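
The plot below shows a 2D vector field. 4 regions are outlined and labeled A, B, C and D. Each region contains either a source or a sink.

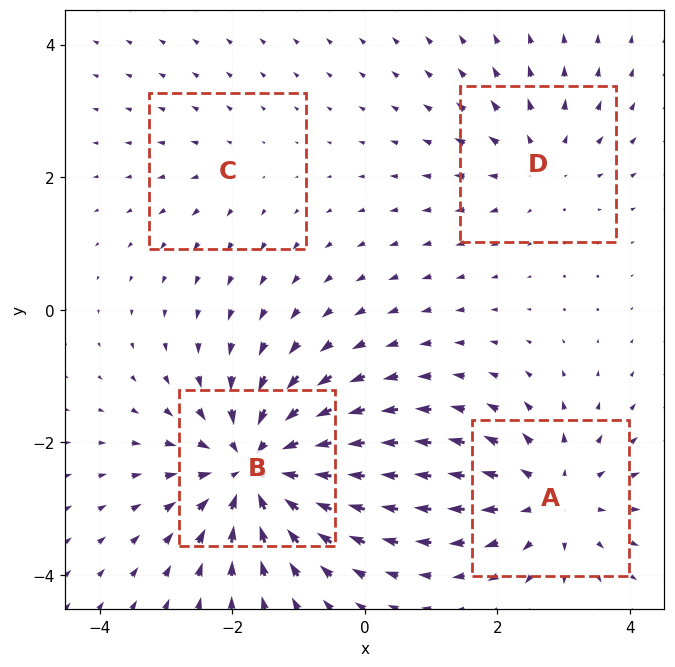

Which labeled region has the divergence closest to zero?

Divergence at each region's feature centre — A: about +5, B: about -8, C: about +2, D: about +3. Region C is closest to zero.

C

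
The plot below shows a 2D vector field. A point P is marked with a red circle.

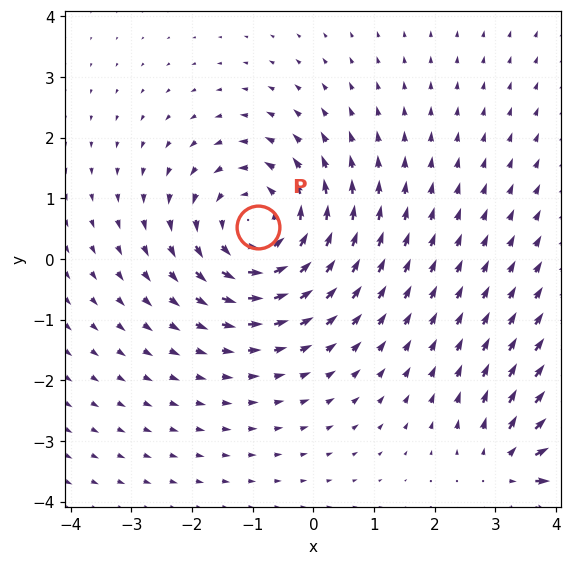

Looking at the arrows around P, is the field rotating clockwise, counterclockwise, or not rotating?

counterclockwise

Near P at (-0.9, 0.5) the arrows circulate counterclockwise. The curl (z-component) there is about +4; positive curl means counterclockwise rotation.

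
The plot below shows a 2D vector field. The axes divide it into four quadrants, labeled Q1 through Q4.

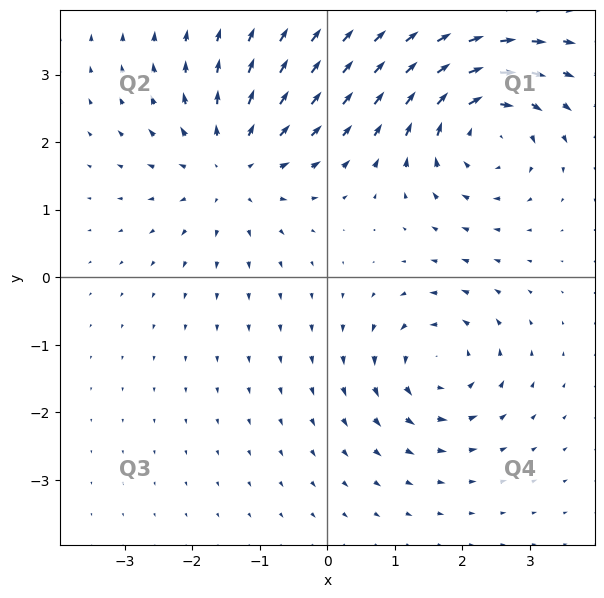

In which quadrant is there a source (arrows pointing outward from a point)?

Q2

The source sits at approximately (-1.4, 1.7), which lies in quadrant Q2. The divergence there is about +4, positive as expected for a source.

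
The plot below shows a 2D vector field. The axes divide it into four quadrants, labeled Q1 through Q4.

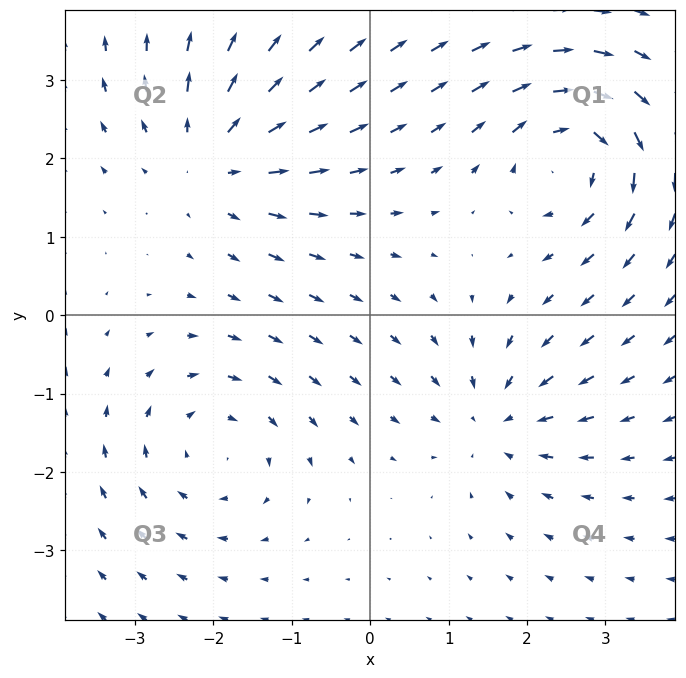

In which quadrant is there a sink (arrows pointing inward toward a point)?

Q4

The sink sits at approximately (1.6, -1.3), which lies in quadrant Q4. The divergence there is about -4, negative as expected for a sink.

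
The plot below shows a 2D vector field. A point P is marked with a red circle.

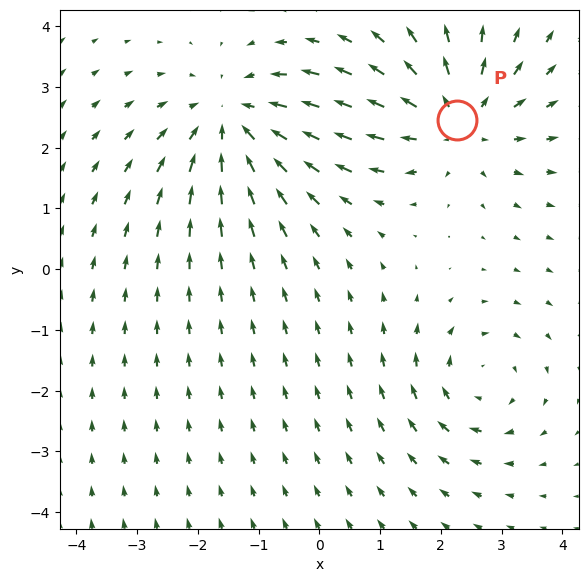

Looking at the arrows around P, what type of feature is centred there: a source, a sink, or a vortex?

source

At P (2.3, 2.5) the arrows spread outward. Divergence about +4, curl ≈0 — positive divergence with near-zero curl is a source.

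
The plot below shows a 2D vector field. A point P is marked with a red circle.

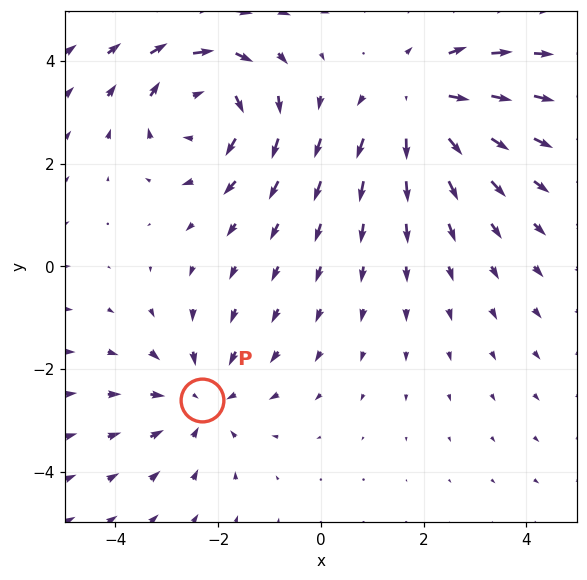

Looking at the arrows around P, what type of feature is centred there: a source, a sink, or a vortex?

sink

At P (-2.3, -2.6) the arrows converge inward. Divergence about -3, curl ≈0 — negative divergence with near-zero curl is a sink.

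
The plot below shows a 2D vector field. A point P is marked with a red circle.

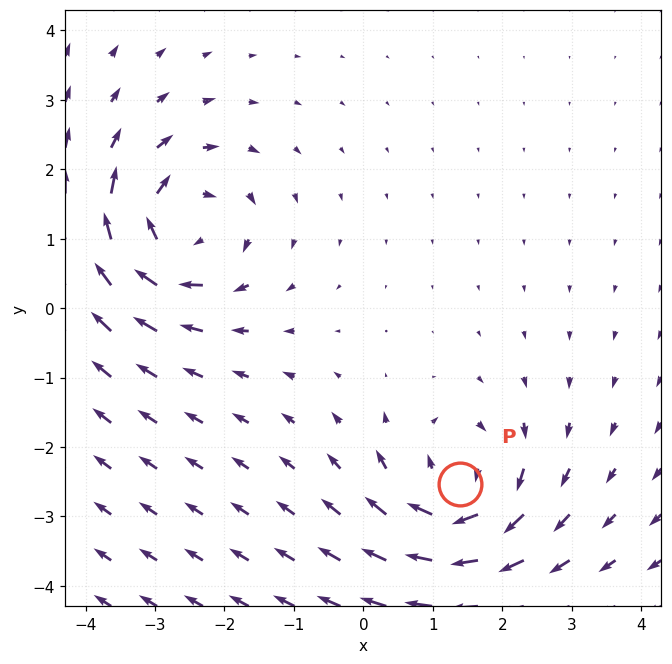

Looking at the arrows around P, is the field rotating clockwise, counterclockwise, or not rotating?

Near P at (1.4, -2.5) the arrows circulate clockwise. The curl (z-component) there is about -4; negative curl means clockwise rotation.

clockwise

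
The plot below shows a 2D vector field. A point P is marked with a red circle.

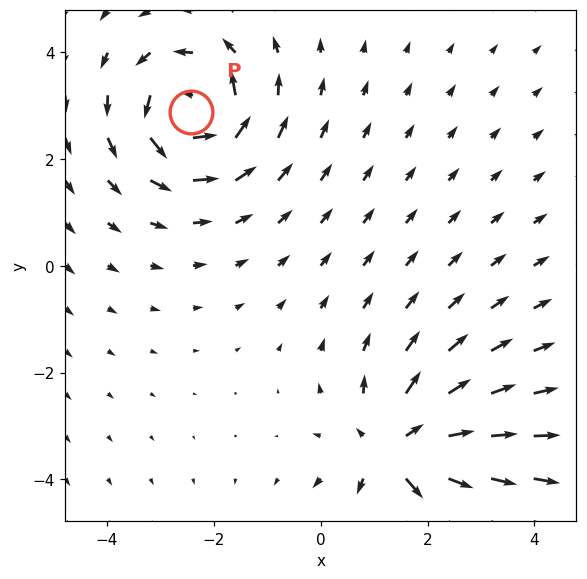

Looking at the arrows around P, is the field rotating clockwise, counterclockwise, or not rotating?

counterclockwise

Near P at (-2.4, 2.9) the arrows circulate counterclockwise. The curl (z-component) there is about +4; positive curl means counterclockwise rotation.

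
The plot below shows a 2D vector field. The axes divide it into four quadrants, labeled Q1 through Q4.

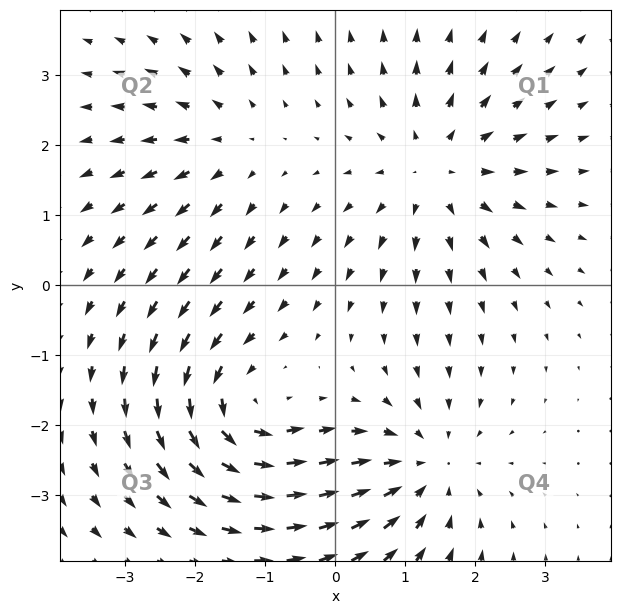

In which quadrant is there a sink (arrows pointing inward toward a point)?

Q4

The sink sits at approximately (1.3, -2.6), which lies in quadrant Q4. The divergence there is about -4, negative as expected for a sink.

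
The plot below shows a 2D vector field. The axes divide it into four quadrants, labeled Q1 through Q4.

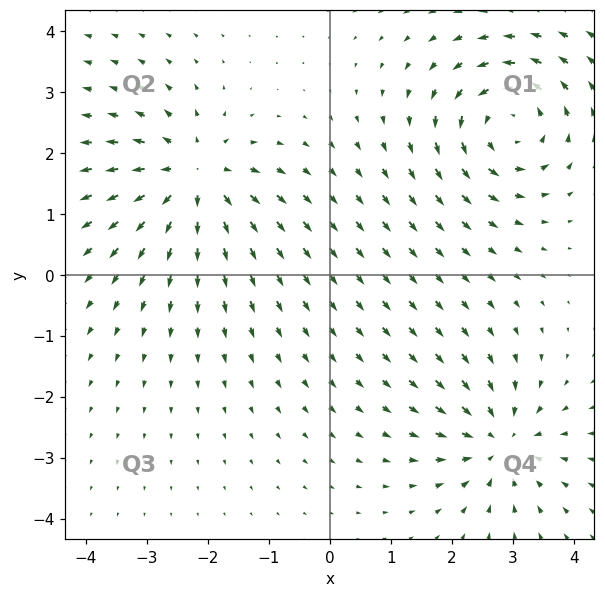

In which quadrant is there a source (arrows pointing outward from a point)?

The source sits at approximately (-2.2, 1.6), which lies in quadrant Q2. The divergence there is about +5, positive as expected for a source.

Q2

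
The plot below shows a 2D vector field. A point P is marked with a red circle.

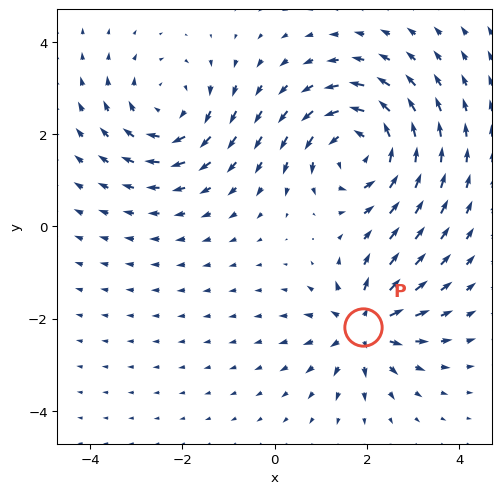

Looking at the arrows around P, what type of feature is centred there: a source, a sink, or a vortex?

source

At P (1.9, -2.2) the arrows spread outward. Divergence about +4, curl ≈0 — positive divergence with near-zero curl is a source.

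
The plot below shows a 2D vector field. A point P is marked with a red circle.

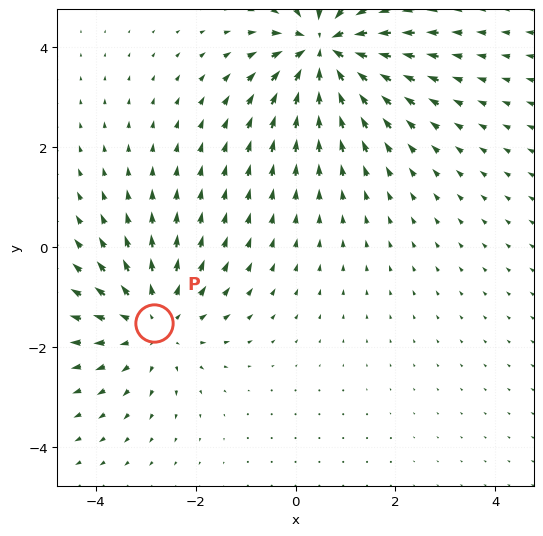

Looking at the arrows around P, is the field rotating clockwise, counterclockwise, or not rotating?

not rotating

Near P at (-2.8, -1.5) the arrows show no circulation. The curl there is ≈0.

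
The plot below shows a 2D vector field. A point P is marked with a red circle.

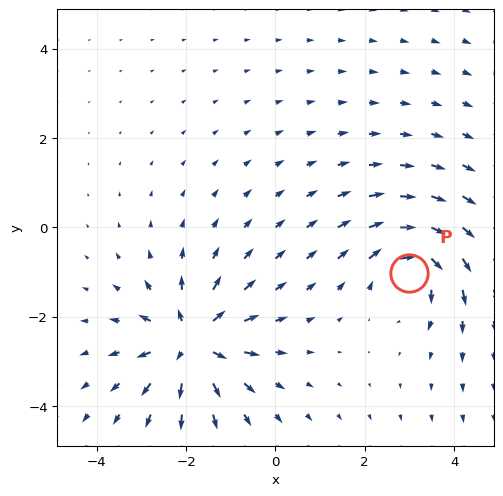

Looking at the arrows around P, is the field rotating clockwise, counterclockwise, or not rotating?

Near P at (3.0, -1.0) the arrows circulate clockwise. The curl (z-component) there is about -4; negative curl means clockwise rotation.

clockwise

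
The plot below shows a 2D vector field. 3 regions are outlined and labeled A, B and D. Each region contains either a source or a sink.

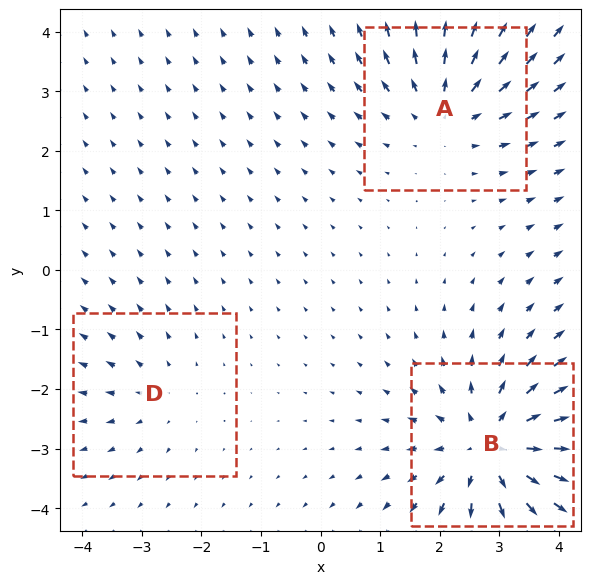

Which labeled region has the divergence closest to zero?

Divergence at each region's feature centre — A: about +3, B: about +5, D: about +2. Region D is closest to zero.

D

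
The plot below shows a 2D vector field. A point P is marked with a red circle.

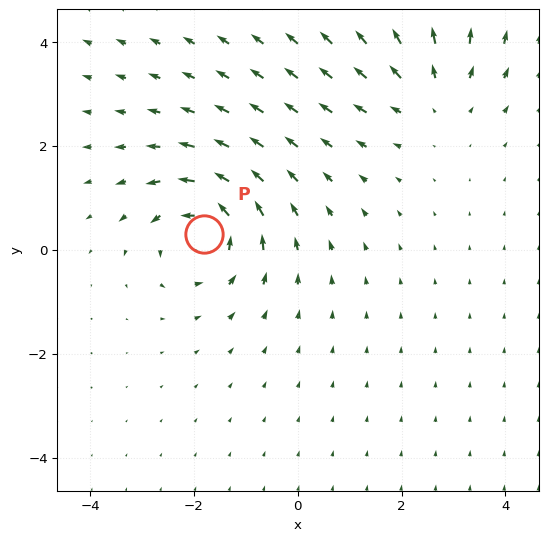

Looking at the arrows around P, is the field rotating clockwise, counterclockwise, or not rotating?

Near P at (-1.8, 0.3) the arrows circulate counterclockwise. The curl (z-component) there is about +5; positive curl means counterclockwise rotation.

counterclockwise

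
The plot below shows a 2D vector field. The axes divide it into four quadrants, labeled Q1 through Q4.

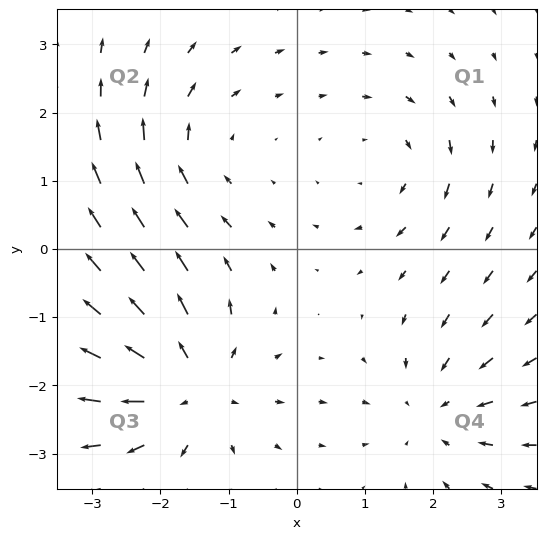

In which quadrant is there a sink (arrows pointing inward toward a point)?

Q4

The sink sits at approximately (2.0, -2.4), which lies in quadrant Q4. The divergence there is about -3, negative as expected for a sink.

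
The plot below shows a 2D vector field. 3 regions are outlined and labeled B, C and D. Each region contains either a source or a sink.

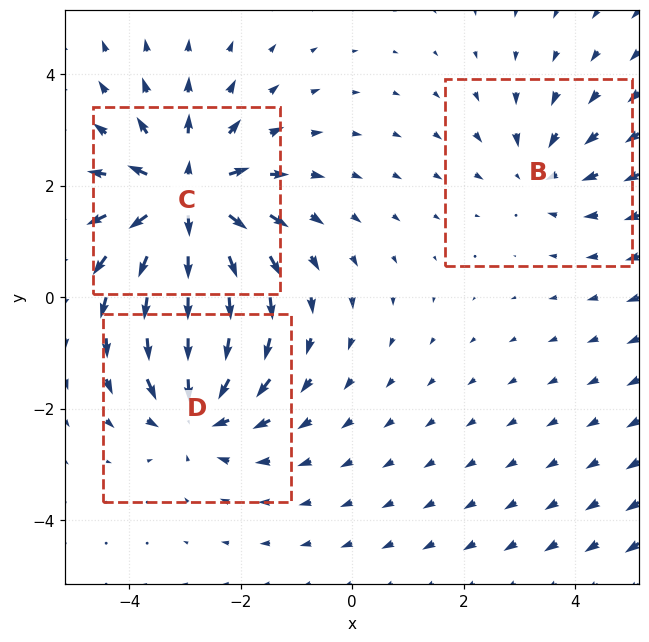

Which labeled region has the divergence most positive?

C

Divergence at each region's feature centre — B: about -2, C: about +5, D: about -4. Region C is most positive.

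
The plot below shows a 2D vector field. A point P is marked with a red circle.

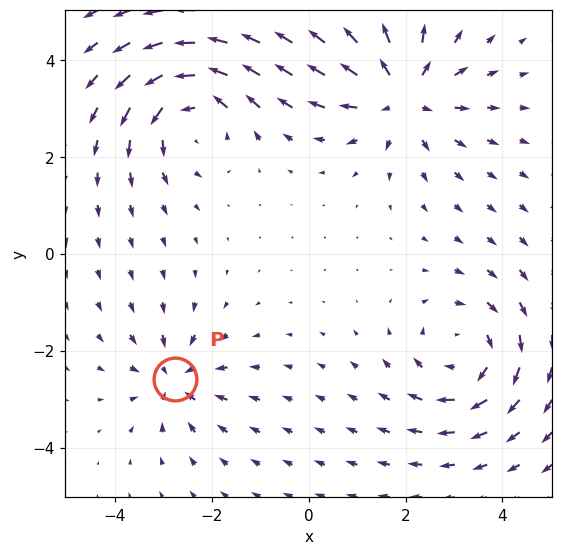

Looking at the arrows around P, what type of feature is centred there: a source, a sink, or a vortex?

At P (-2.8, -2.6) the arrows converge inward. Divergence about -4, curl ≈0 — negative divergence with near-zero curl is a sink.

sink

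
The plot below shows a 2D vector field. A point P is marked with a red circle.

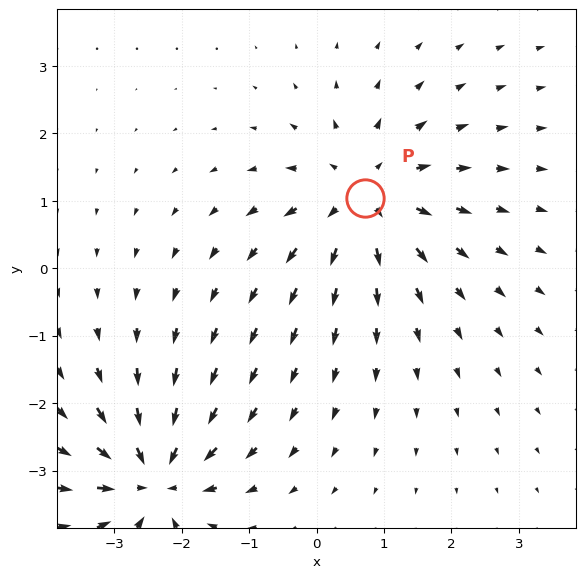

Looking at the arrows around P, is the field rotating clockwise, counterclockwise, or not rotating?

Near P at (0.7, 1.0) the arrows show no circulation. The curl there is ≈0.

not rotating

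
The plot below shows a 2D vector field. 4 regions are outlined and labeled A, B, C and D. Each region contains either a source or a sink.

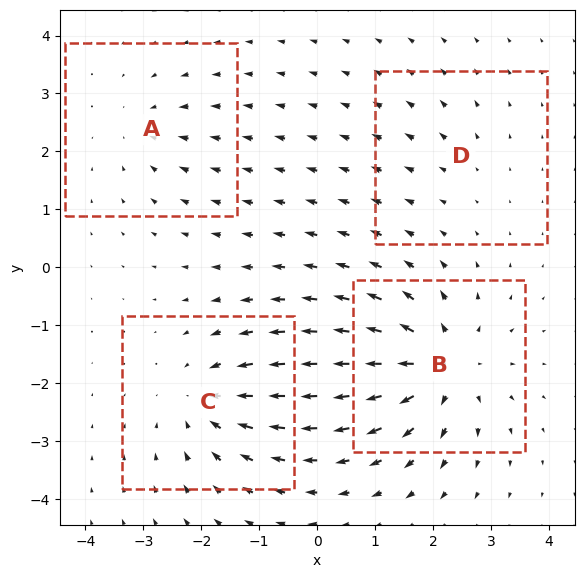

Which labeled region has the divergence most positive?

B

Divergence at each region's feature centre — A: about -3, B: about +7, C: about -5, D: about +2. Region B is most positive.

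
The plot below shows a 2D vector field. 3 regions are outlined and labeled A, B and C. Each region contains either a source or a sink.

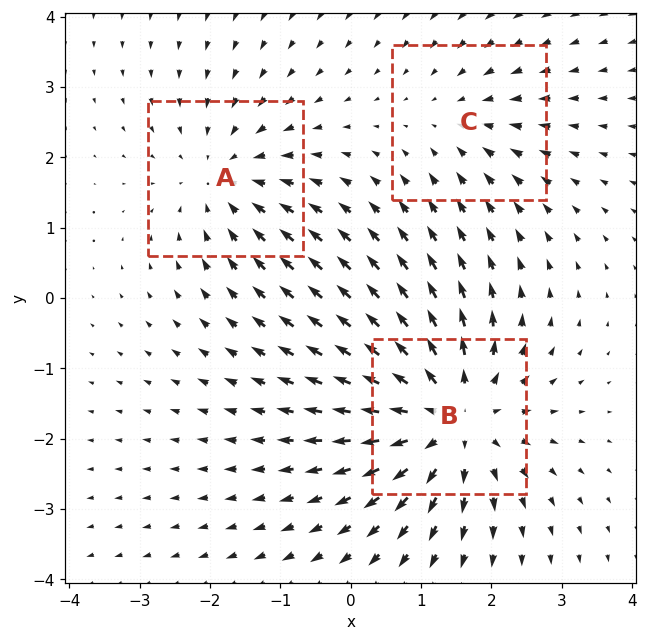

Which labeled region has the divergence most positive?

Divergence at each region's feature centre — A: about -3, B: about +4, C: about -2. Region B is most positive.

B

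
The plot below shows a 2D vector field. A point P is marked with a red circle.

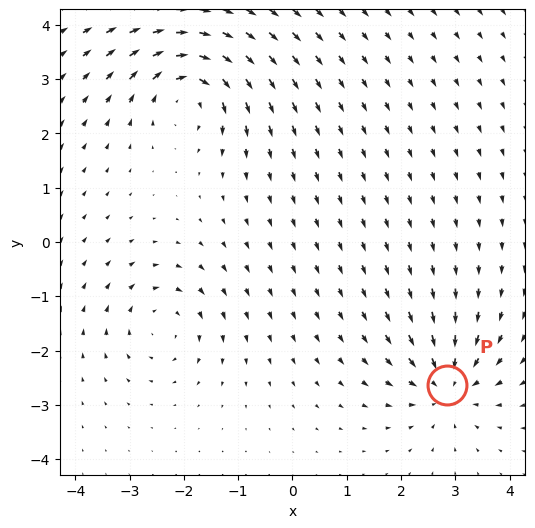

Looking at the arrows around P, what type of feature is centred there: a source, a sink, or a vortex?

At P (2.8, -2.6) the arrows converge inward. Divergence about -5, curl ≈0 — negative divergence with near-zero curl is a sink.

sink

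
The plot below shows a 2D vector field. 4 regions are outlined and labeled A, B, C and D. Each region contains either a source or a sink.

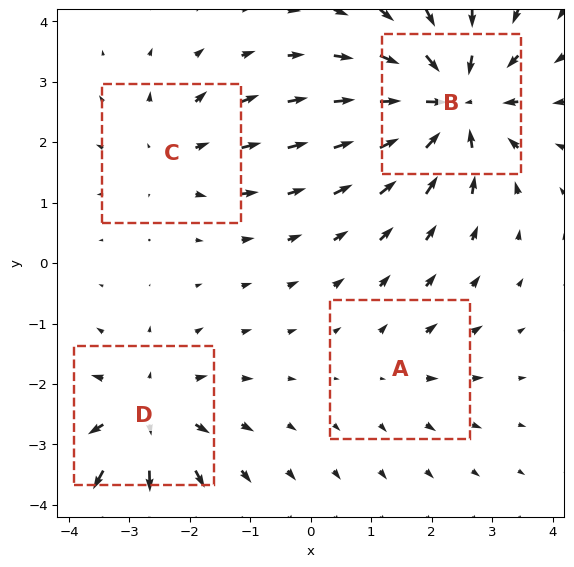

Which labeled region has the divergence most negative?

Divergence at each region's feature centre — A: about +2, B: about -7, C: about +3, D: about +5. Region B is most negative.

B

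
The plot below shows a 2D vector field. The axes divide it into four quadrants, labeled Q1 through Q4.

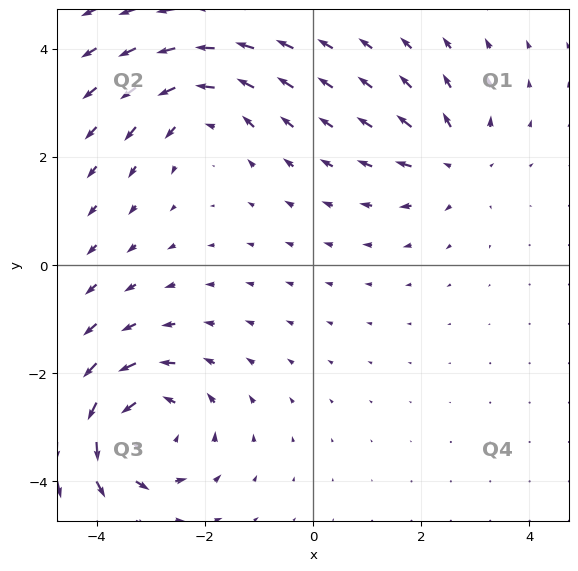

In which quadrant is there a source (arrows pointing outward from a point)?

The source sits at approximately (2.6, 1.9), which lies in quadrant Q1. The divergence there is about +3, positive as expected for a source.

Q1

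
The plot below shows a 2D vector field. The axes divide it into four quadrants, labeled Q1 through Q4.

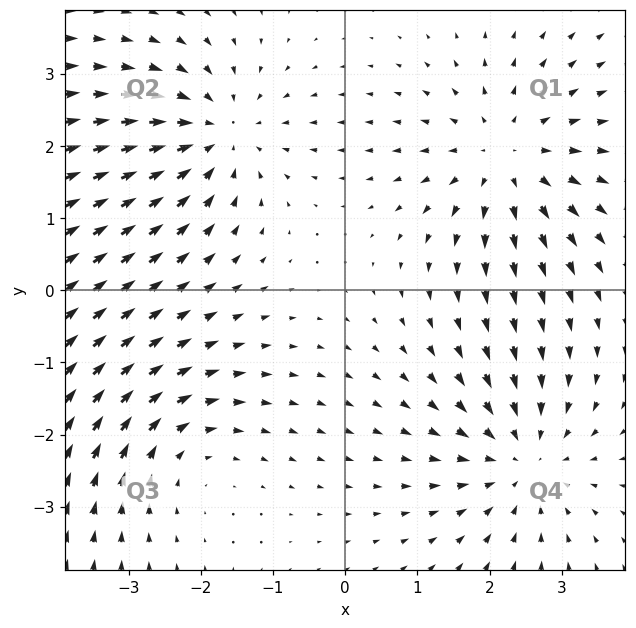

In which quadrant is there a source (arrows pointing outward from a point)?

The source sits at approximately (2.2, 1.8), which lies in quadrant Q1. The divergence there is about +4, positive as expected for a source.

Q1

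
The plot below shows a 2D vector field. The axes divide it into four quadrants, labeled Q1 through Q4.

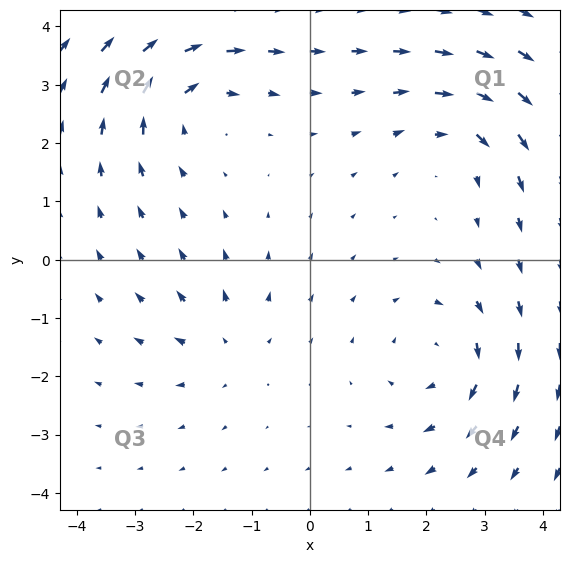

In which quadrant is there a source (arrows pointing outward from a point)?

The source sits at approximately (-1.4, -1.5), which lies in quadrant Q3. The divergence there is about +3, positive as expected for a source.

Q3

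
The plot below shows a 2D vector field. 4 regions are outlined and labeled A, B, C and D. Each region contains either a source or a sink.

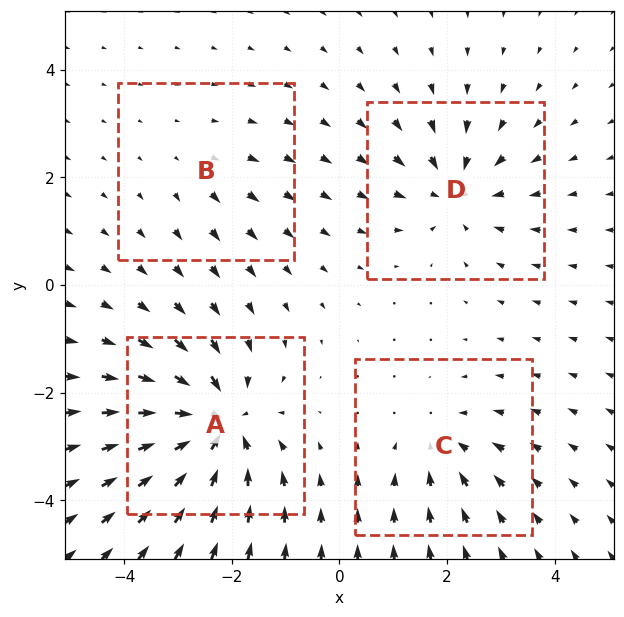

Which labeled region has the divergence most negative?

Divergence at each region's feature centre — A: about -7, B: about +2, C: about -3, D: about -5. Region A is most negative.

A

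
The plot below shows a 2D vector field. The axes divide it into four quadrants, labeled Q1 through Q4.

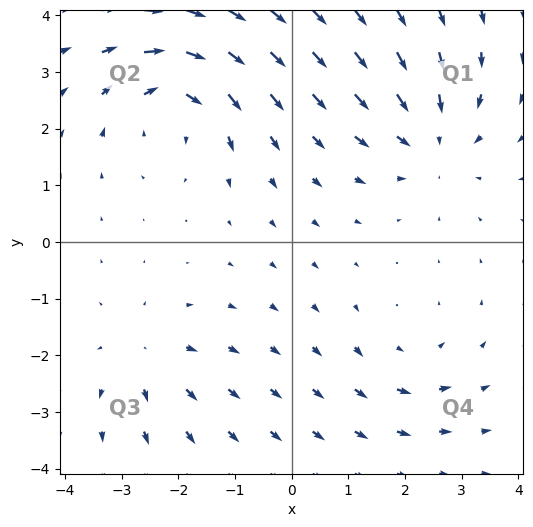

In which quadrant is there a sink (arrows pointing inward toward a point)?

Q1

The sink sits at approximately (2.5, 1.8), which lies in quadrant Q1. The divergence there is about -4, negative as expected for a sink.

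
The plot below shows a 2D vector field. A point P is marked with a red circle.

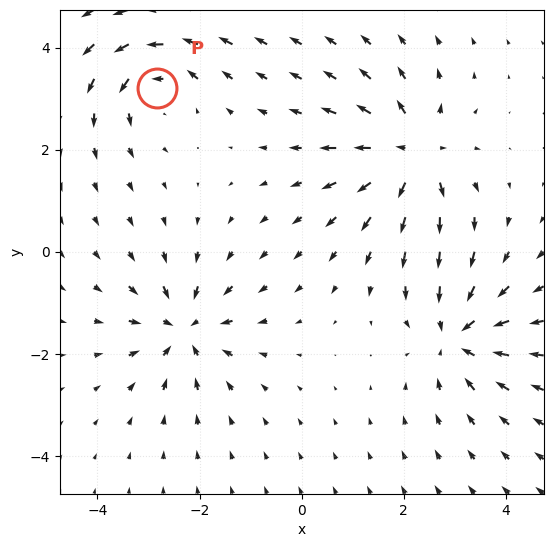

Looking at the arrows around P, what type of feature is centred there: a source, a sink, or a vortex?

vortex

At P (-2.8, 3.2) the arrows circulate counterclockwise. Divergence ≈0, curl about +4 — near-zero divergence with nonzero curl is a vortex.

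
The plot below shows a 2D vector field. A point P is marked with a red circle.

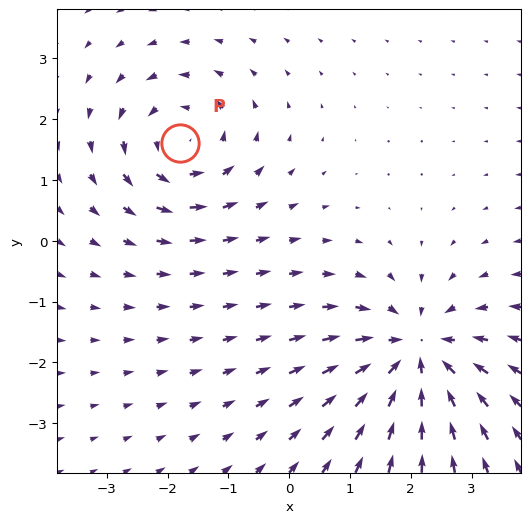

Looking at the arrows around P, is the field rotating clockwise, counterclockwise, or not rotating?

counterclockwise

Near P at (-1.8, 1.6) the arrows circulate counterclockwise. The curl (z-component) there is about +4; positive curl means counterclockwise rotation.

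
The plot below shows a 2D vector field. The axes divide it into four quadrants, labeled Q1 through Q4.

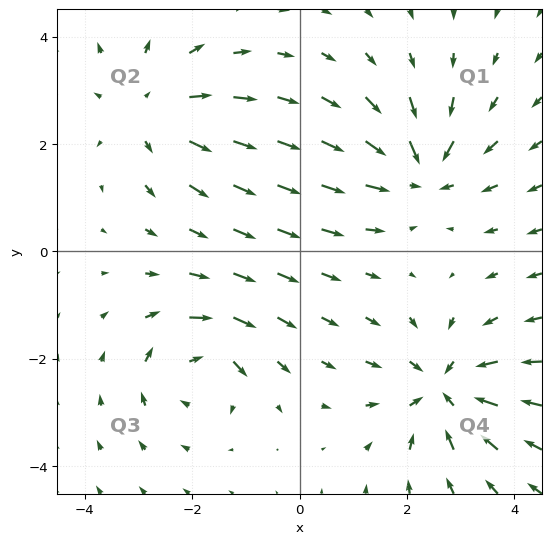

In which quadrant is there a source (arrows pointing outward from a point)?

Q2

The source sits at approximately (-2.8, 2.6), which lies in quadrant Q2. The divergence there is about +4, positive as expected for a source.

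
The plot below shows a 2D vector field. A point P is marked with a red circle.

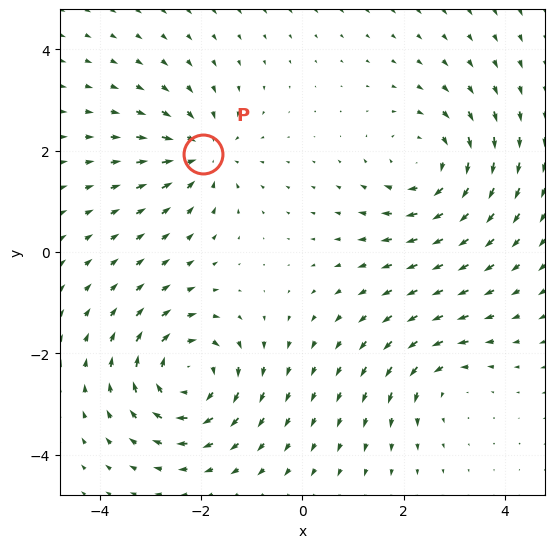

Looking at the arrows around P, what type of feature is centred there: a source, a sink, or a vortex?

At P (-2.0, 1.9) the arrows converge inward. Divergence about -4, curl ≈0 — negative divergence with near-zero curl is a sink.

sink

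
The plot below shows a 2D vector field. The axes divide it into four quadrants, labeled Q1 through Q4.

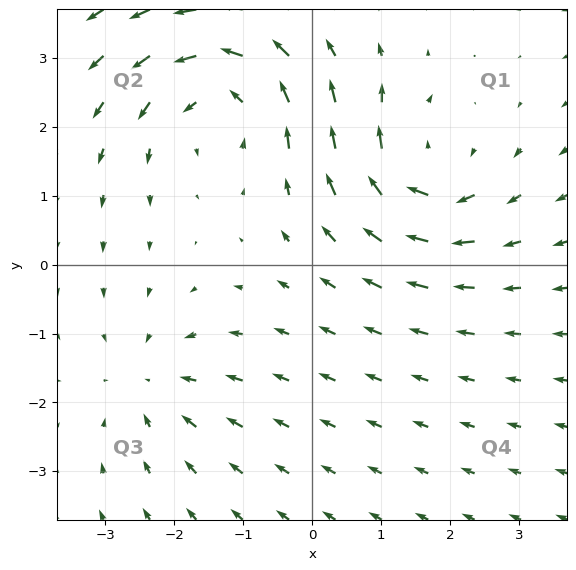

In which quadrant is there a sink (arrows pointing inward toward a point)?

The sink sits at approximately (-2.4, -1.7), which lies in quadrant Q3. The divergence there is about -3, negative as expected for a sink.

Q3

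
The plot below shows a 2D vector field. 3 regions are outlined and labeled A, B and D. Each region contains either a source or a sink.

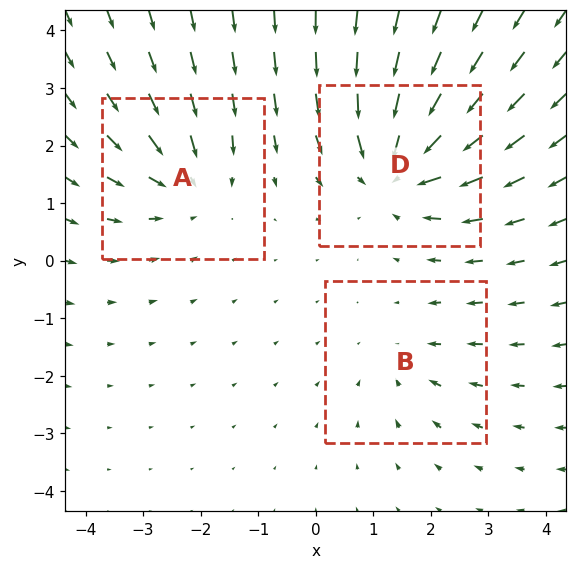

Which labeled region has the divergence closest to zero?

Divergence at each region's feature centre — A: about -3, B: about -2, D: about -5. Region B is closest to zero.

B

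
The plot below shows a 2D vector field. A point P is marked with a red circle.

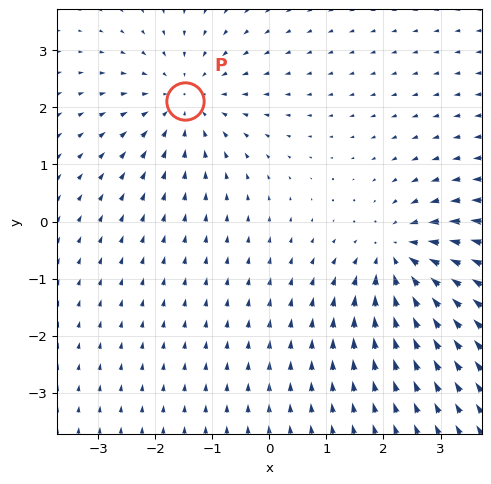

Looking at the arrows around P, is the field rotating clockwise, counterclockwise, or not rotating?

not rotating

Near P at (-1.5, 2.1) the arrows show no circulation. The curl there is ≈0.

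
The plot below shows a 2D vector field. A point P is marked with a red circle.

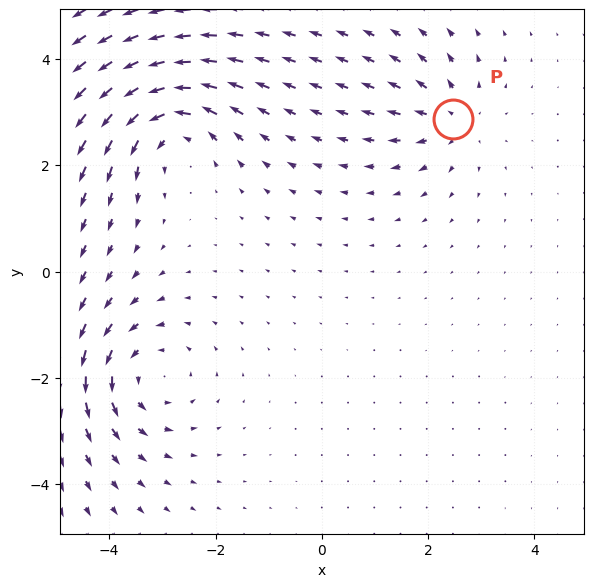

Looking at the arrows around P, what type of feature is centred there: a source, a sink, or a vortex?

At P (2.5, 2.9) the arrows spread outward. Divergence about +4, curl ≈0 — positive divergence with near-zero curl is a source.

source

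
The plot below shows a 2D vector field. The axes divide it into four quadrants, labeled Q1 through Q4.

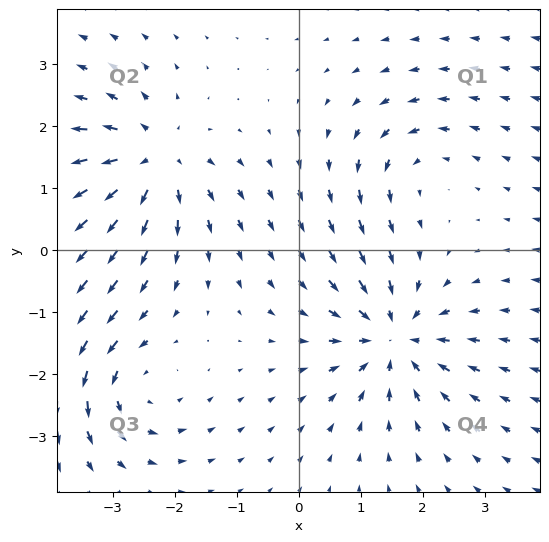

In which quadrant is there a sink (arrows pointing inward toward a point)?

The sink sits at approximately (1.5, -1.4), which lies in quadrant Q4. The divergence there is about -5, negative as expected for a sink.

Q4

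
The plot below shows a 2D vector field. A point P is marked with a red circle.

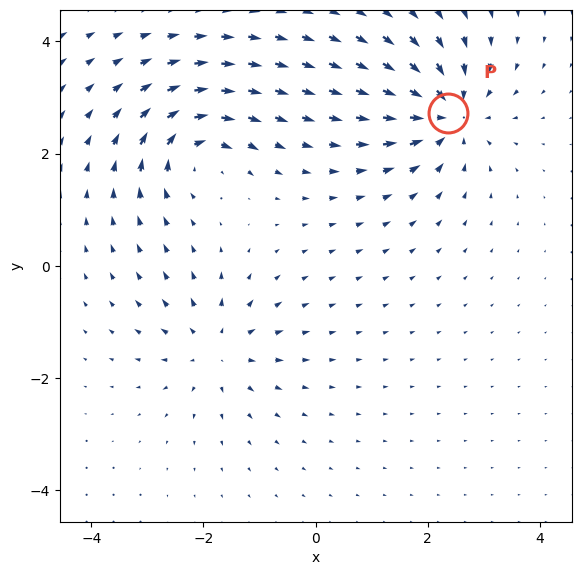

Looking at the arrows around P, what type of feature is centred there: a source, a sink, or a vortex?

sink

At P (2.4, 2.7) the arrows converge inward. Divergence about -6, curl ≈0 — negative divergence with near-zero curl is a sink.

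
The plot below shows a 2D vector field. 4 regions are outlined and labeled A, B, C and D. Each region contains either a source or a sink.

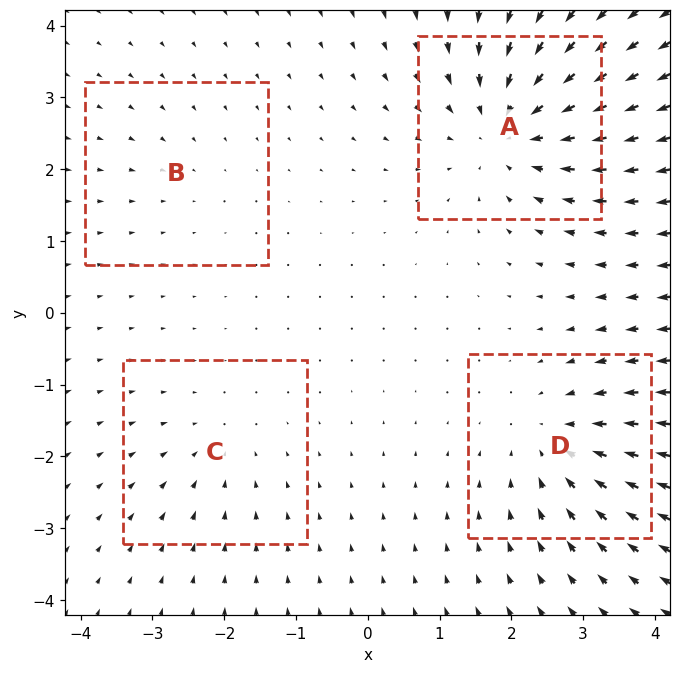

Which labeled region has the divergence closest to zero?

Divergence at each region's feature centre — A: about -7, B: about -2, C: about -3, D: about -5. Region B is closest to zero.

B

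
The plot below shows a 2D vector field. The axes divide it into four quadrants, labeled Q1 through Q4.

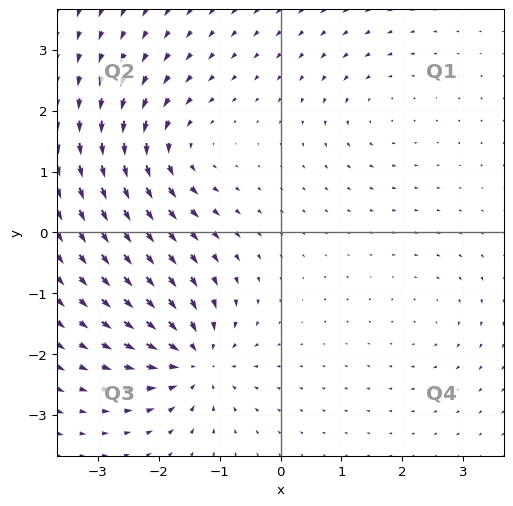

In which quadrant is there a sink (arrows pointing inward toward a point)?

Q3

The sink sits at approximately (-1.4, -2.1), which lies in quadrant Q3. The divergence there is about -7, negative as expected for a sink.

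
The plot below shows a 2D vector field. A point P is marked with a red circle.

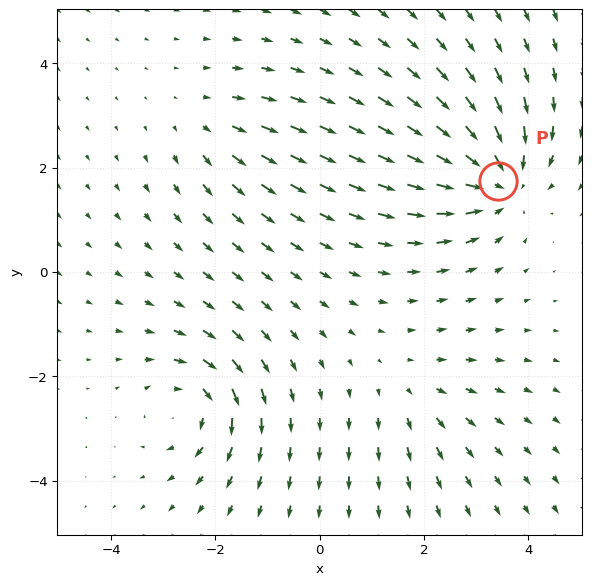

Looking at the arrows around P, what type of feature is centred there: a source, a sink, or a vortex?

At P (3.4, 1.8) the arrows converge inward. Divergence about -5, curl ≈0 — negative divergence with near-zero curl is a sink.

sink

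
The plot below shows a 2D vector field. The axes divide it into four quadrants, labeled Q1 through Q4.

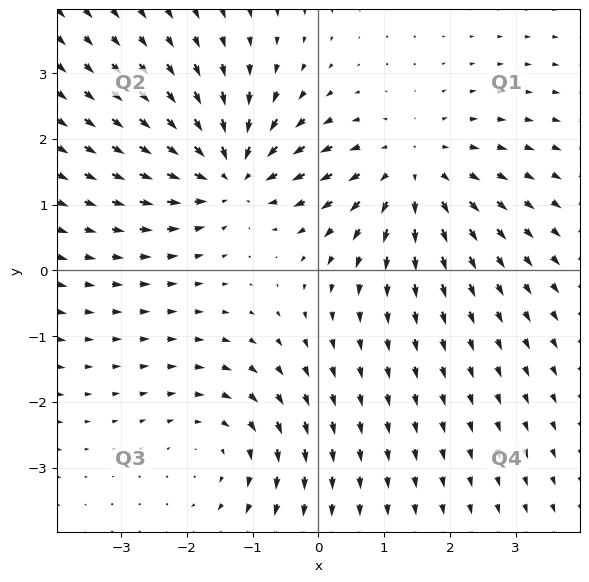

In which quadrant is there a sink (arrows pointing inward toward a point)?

The sink sits at approximately (-1.3, 1.5), which lies in quadrant Q2. The divergence there is about -4, negative as expected for a sink.

Q2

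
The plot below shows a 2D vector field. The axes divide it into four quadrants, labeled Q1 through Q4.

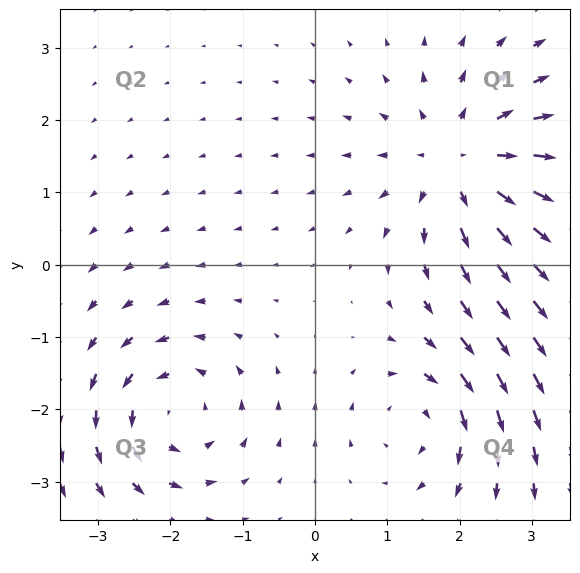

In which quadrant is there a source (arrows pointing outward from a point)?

The source sits at approximately (2.0, 1.4), which lies in quadrant Q1. The divergence there is about +5, positive as expected for a source.

Q1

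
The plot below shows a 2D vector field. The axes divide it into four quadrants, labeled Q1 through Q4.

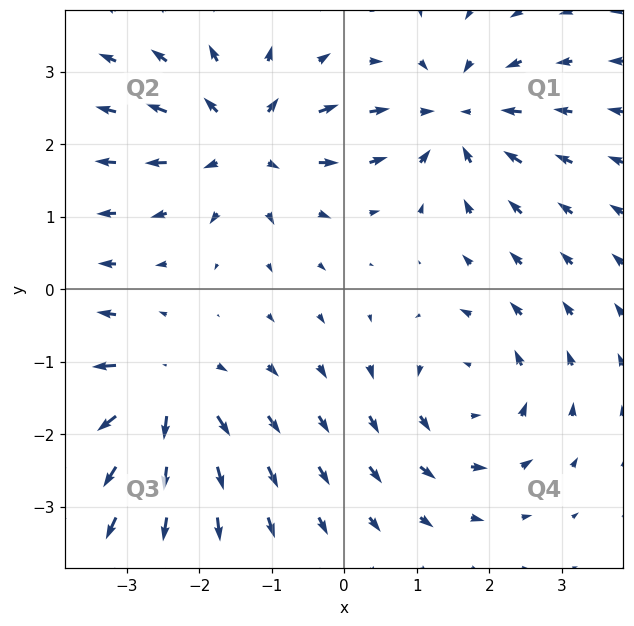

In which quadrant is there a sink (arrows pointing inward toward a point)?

Q1

The sink sits at approximately (1.5, 2.4), which lies in quadrant Q1. The divergence there is about -5, negative as expected for a sink.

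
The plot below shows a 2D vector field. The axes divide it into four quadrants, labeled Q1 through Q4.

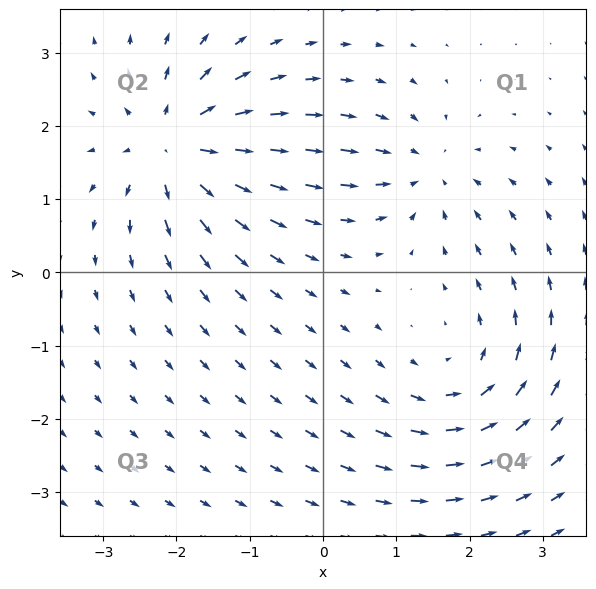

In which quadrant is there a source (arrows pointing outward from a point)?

The source sits at approximately (-2.0, 1.7), which lies in quadrant Q2. The divergence there is about +7, positive as expected for a source.

Q2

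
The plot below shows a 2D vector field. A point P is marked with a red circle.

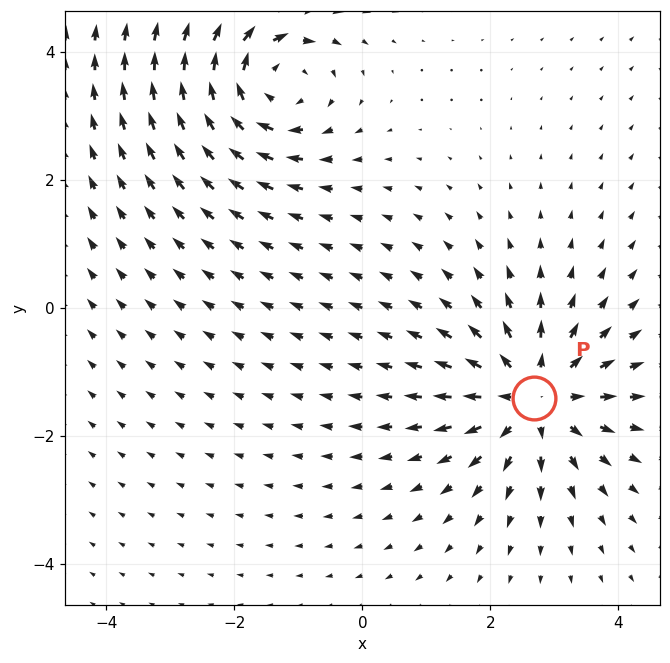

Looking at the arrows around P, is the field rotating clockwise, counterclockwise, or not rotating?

Near P at (2.7, -1.4) the arrows show no circulation. The curl there is ≈0.

not rotating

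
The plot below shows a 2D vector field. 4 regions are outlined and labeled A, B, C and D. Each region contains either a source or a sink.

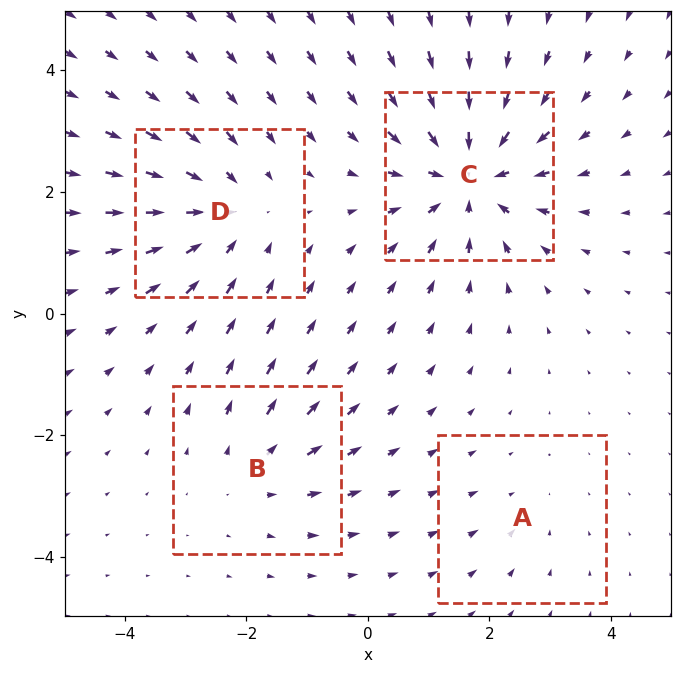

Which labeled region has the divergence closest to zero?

A

Divergence at each region's feature centre — A: about -2, B: about +3, C: about -7, D: about -4. Region A is closest to zero.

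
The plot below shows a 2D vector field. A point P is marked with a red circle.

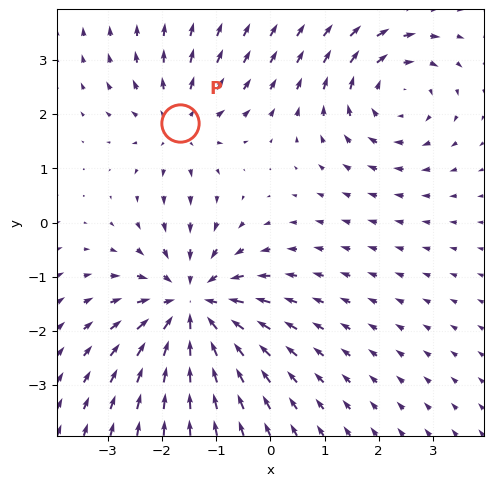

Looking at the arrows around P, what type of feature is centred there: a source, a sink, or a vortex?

At P (-1.7, 1.8) the arrows spread outward. Divergence about +3, curl ≈0 — positive divergence with near-zero curl is a source.

source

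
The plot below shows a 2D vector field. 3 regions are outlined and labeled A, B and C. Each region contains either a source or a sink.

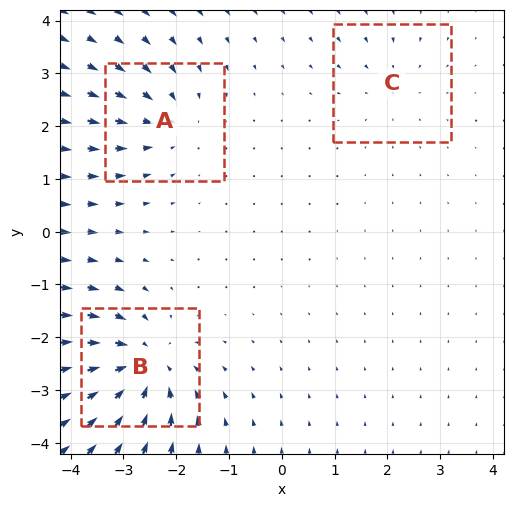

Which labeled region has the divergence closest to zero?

C

Divergence at each region's feature centre — A: about -3, B: about -5, C: about -2. Region C is closest to zero.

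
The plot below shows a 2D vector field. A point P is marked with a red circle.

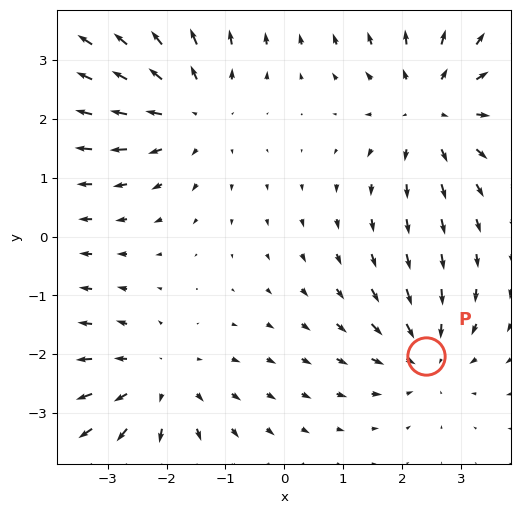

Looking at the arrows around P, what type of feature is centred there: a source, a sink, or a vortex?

sink

At P (2.4, -2.0) the arrows converge inward. Divergence about -3, curl ≈0 — negative divergence with near-zero curl is a sink.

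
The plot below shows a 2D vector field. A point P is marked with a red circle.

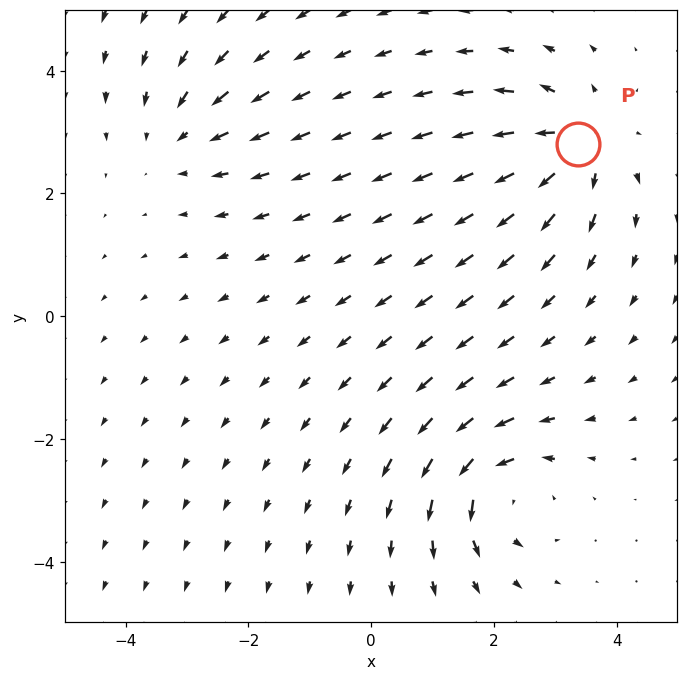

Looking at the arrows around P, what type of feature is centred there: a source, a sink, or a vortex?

At P (3.4, 2.8) the arrows spread outward. Divergence about +6, curl ≈0 — positive divergence with near-zero curl is a source.

source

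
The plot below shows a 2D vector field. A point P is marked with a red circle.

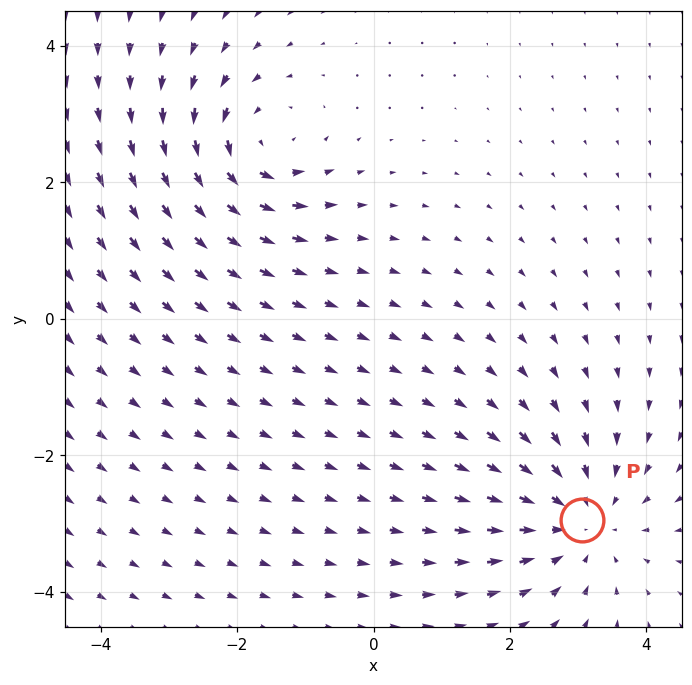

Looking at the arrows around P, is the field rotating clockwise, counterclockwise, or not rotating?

Near P at (3.1, -3.0) the arrows show no circulation. The curl there is ≈0.

not rotating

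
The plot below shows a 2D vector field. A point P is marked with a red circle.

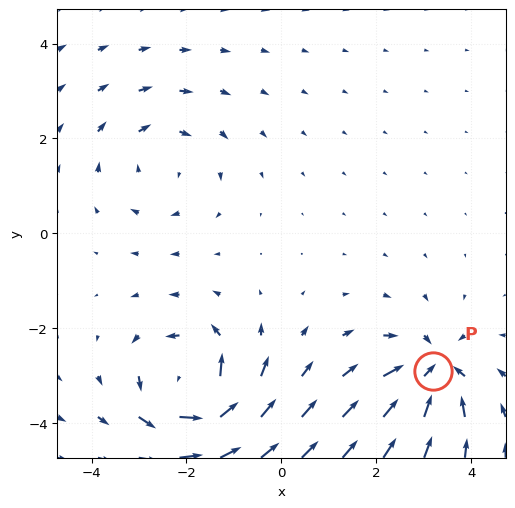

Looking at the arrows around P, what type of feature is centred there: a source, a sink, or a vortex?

At P (3.2, -2.9) the arrows converge inward. Divergence about -5, curl ≈0 — negative divergence with near-zero curl is a sink.

sink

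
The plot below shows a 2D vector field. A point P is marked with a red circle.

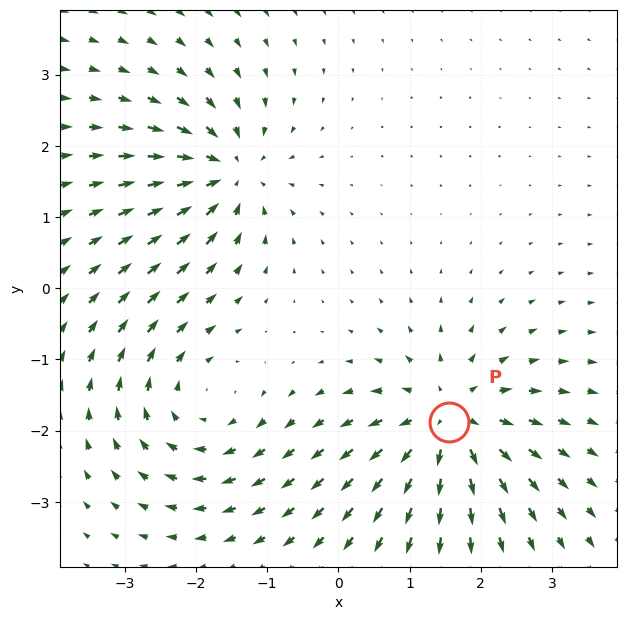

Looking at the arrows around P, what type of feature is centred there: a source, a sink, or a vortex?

At P (1.6, -1.9) the arrows spread outward. Divergence about +5, curl ≈0 — positive divergence with near-zero curl is a source.

source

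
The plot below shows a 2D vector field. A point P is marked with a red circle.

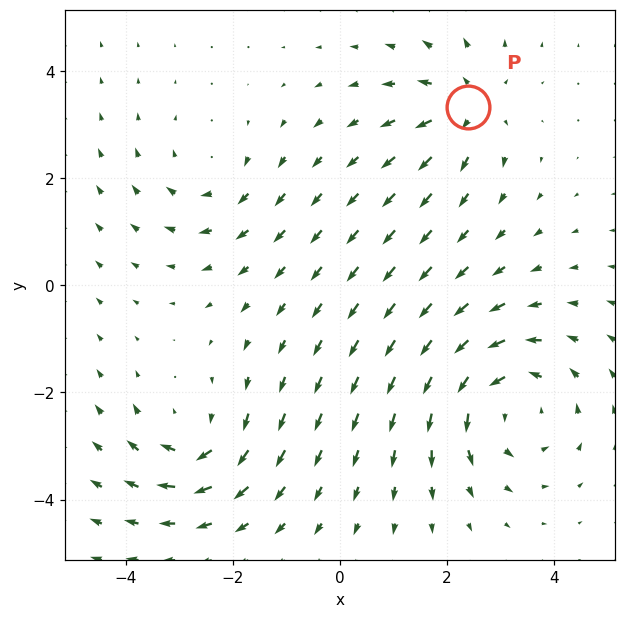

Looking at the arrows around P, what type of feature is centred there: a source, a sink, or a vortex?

source

At P (2.4, 3.3) the arrows spread outward. Divergence about +3, curl ≈0 — positive divergence with near-zero curl is a source.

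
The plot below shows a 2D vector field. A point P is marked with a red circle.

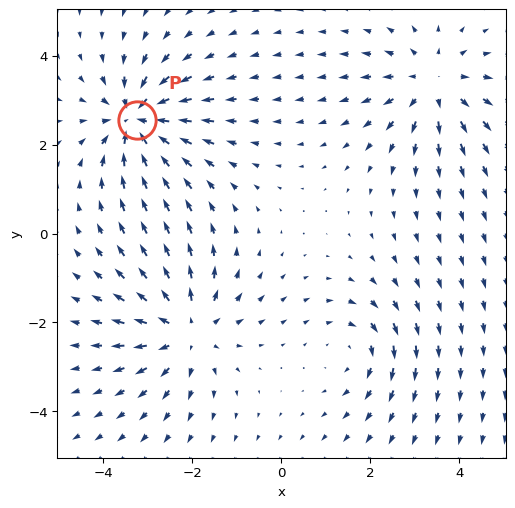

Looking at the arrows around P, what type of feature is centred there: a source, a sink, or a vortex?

sink

At P (-3.2, 2.6) the arrows converge inward. Divergence about -7, curl ≈0 — negative divergence with near-zero curl is a sink.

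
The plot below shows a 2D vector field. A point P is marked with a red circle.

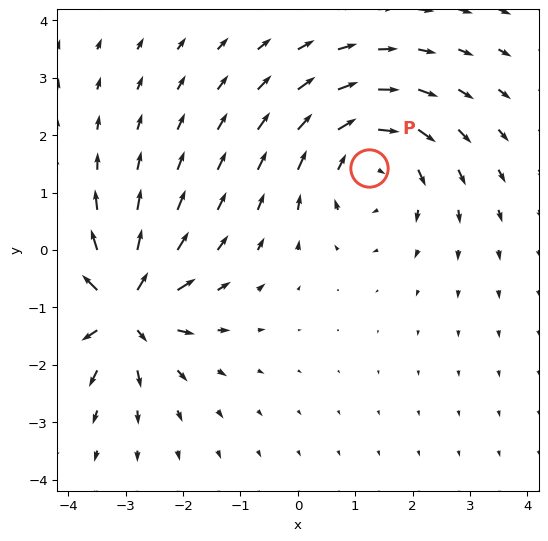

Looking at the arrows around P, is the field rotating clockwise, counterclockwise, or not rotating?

clockwise

Near P at (1.2, 1.4) the arrows circulate clockwise. The curl (z-component) there is about -4; negative curl means clockwise rotation.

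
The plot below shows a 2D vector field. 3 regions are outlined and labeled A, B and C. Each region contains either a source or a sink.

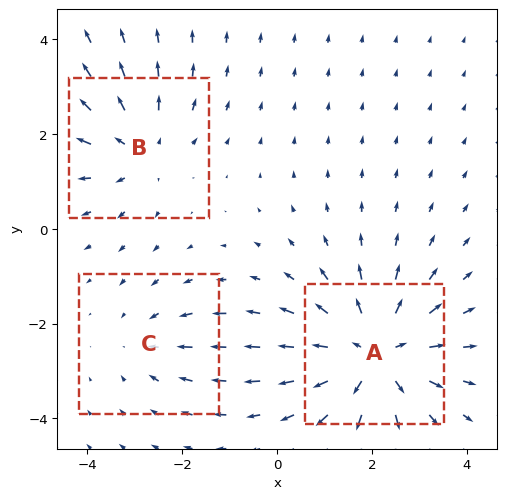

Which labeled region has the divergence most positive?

A

Divergence at each region's feature centre — A: about +4, B: about +3, C: about -2. Region A is most positive.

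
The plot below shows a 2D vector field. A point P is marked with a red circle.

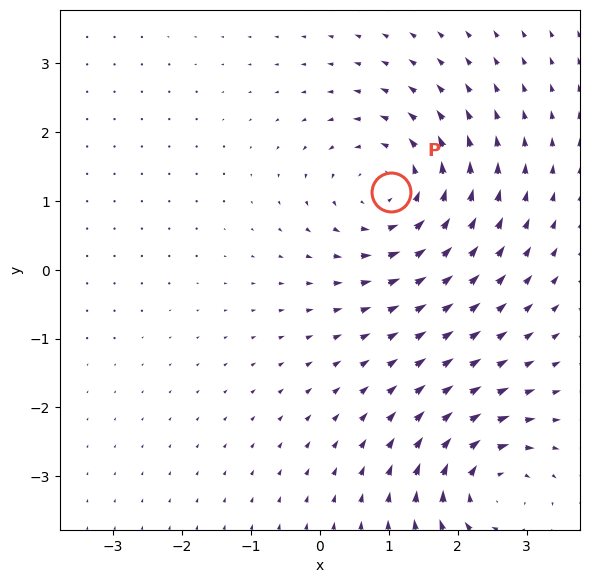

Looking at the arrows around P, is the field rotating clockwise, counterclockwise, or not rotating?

Near P at (1.0, 1.1) the arrows circulate counterclockwise. The curl (z-component) there is about +4; positive curl means counterclockwise rotation.

counterclockwise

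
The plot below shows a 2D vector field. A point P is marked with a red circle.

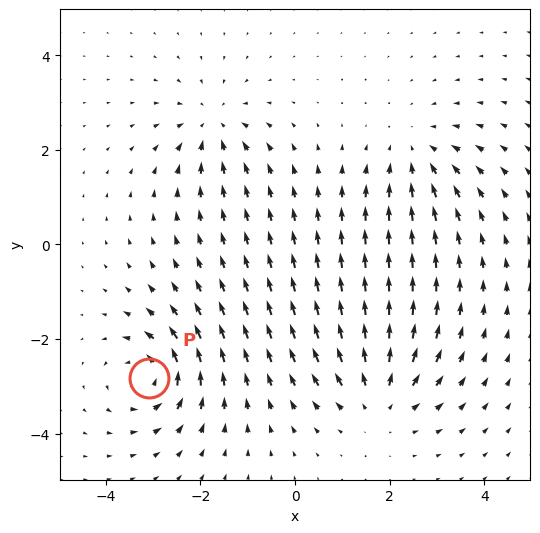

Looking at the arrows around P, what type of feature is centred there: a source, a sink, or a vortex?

At P (-3.1, -2.8) the arrows circulate counterclockwise. Divergence ≈0, curl about +7 — near-zero divergence with nonzero curl is a vortex.

vortex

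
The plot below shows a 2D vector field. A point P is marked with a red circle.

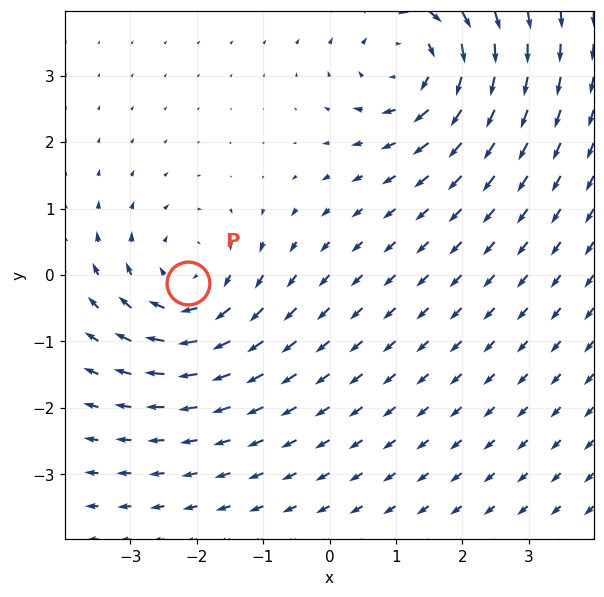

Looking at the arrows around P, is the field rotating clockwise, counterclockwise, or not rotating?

Near P at (-2.1, -0.1) the arrows circulate clockwise. The curl (z-component) there is about -4; negative curl means clockwise rotation.

clockwise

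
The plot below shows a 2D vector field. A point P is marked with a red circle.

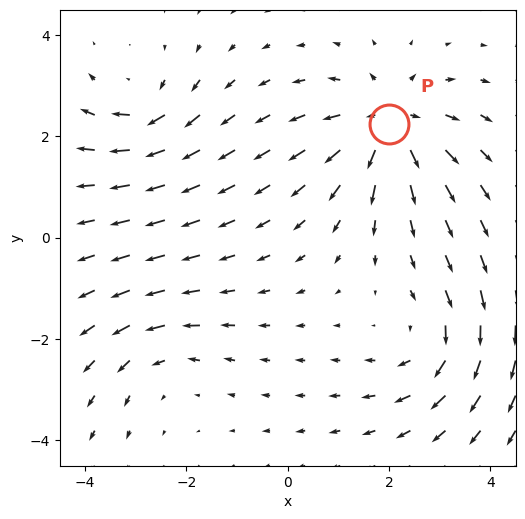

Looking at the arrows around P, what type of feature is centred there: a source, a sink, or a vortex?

source

At P (2.0, 2.3) the arrows spread outward. Divergence about +5, curl ≈0 — positive divergence with near-zero curl is a source.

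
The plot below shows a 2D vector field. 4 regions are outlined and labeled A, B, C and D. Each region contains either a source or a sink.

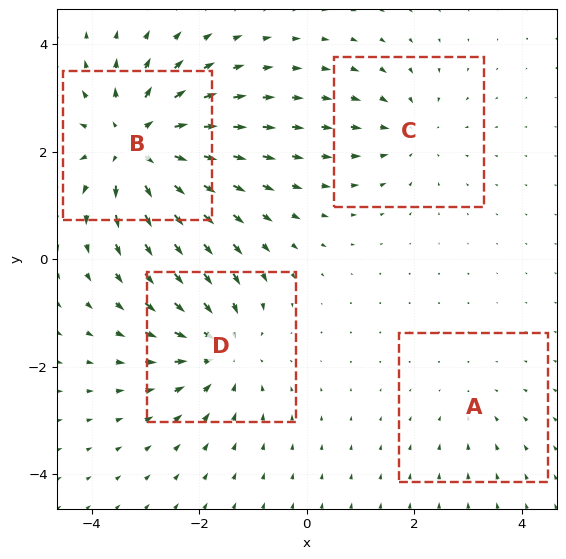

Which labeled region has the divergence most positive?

B

Divergence at each region's feature centre — A: about -2, B: about +7, C: about -3, D: about -5. Region B is most positive.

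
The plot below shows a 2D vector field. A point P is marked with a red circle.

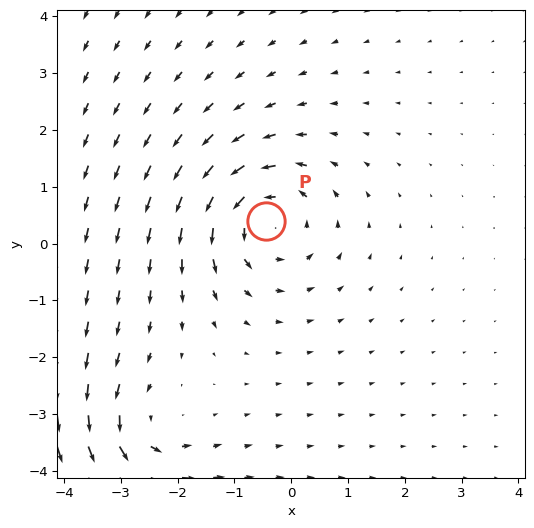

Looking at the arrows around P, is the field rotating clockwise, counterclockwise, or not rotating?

counterclockwise

Near P at (-0.4, 0.4) the arrows circulate counterclockwise. The curl (z-component) there is about +5; positive curl means counterclockwise rotation.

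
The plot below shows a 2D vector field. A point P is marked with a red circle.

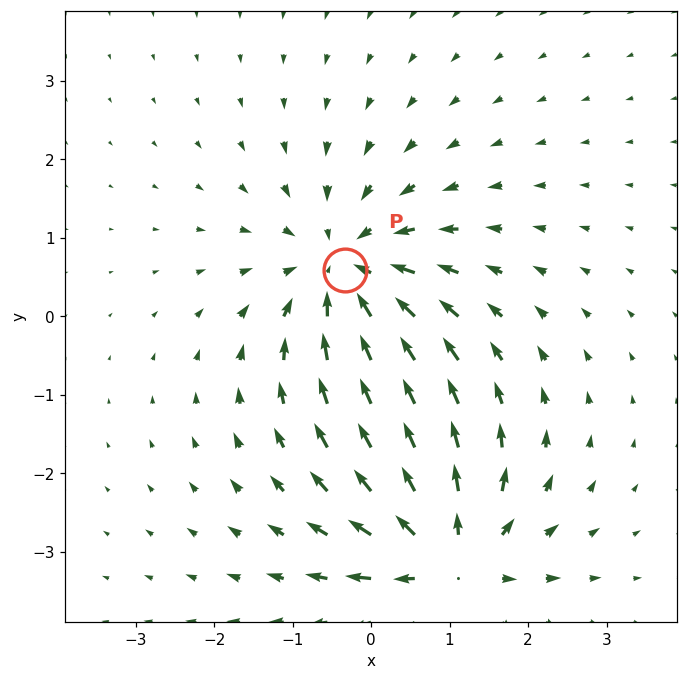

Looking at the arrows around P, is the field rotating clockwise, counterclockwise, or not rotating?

not rotating

Near P at (-0.3, 0.6) the arrows show no circulation. The curl there is ≈0.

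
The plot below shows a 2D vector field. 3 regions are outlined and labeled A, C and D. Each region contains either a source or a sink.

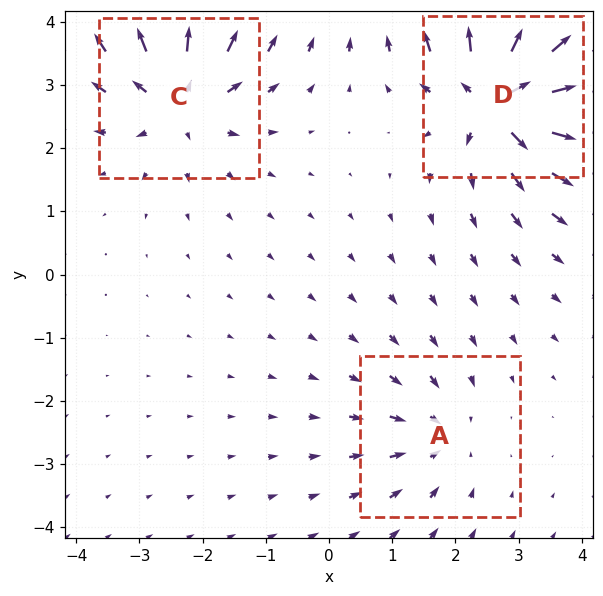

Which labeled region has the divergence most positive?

Divergence at each region's feature centre — A: about -3, C: about +4, D: about +6. Region D is most positive.

D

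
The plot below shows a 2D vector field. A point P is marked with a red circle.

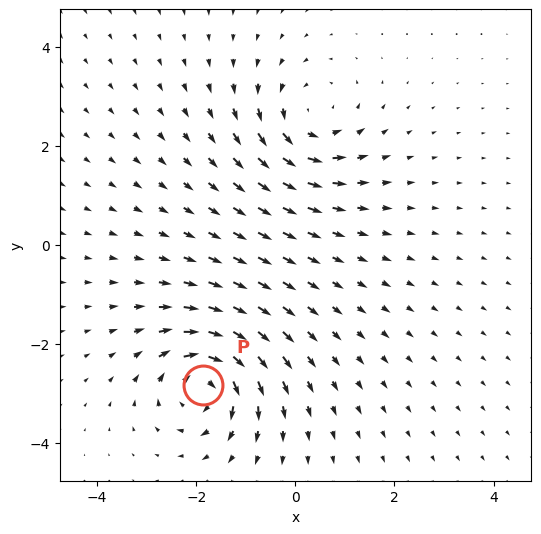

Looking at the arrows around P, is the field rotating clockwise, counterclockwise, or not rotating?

clockwise

Near P at (-1.9, -2.8) the arrows circulate clockwise. The curl (z-component) there is about -5; negative curl means clockwise rotation.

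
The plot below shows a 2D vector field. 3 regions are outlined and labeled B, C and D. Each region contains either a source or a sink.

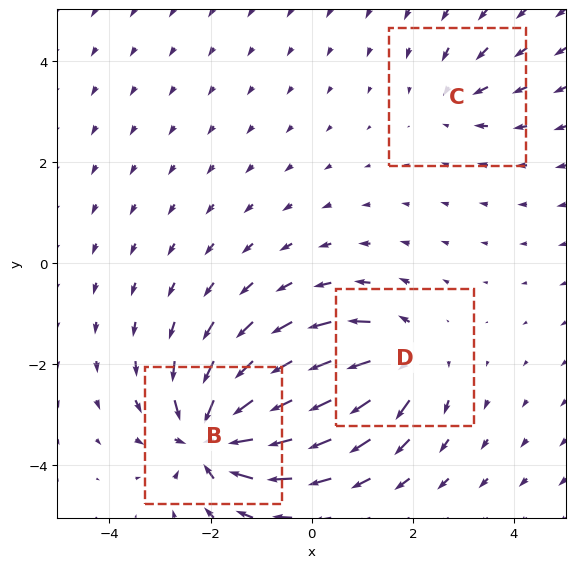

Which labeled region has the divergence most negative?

Divergence at each region's feature centre — B: about -7, C: about -2, D: about +4. Region B is most negative.

B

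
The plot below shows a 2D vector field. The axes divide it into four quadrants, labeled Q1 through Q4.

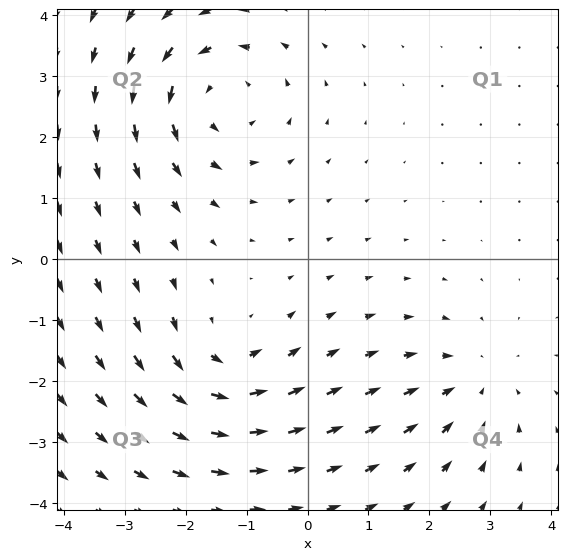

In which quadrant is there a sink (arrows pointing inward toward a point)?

Q4

The sink sits at approximately (2.7, -2.0), which lies in quadrant Q4. The divergence there is about -3, negative as expected for a sink.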